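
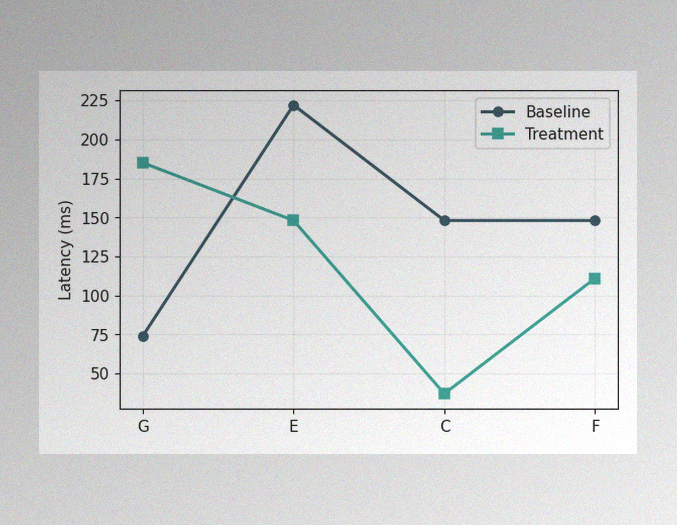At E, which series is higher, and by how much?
Baseline, by 74ms

The image has some photo noise and uneven lighting. At E, Baseline sits above the other line by 74ms.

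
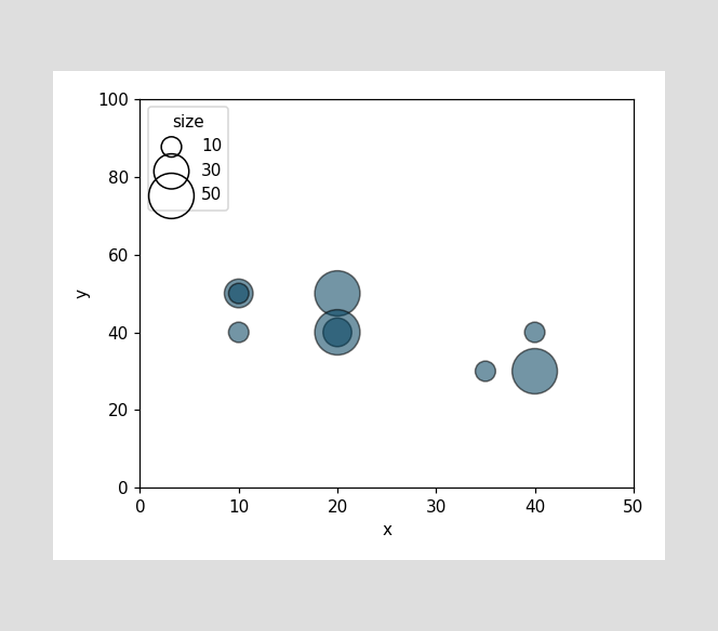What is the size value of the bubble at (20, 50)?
50

Matching the bubble at (20, 50) against the size legend gives 50.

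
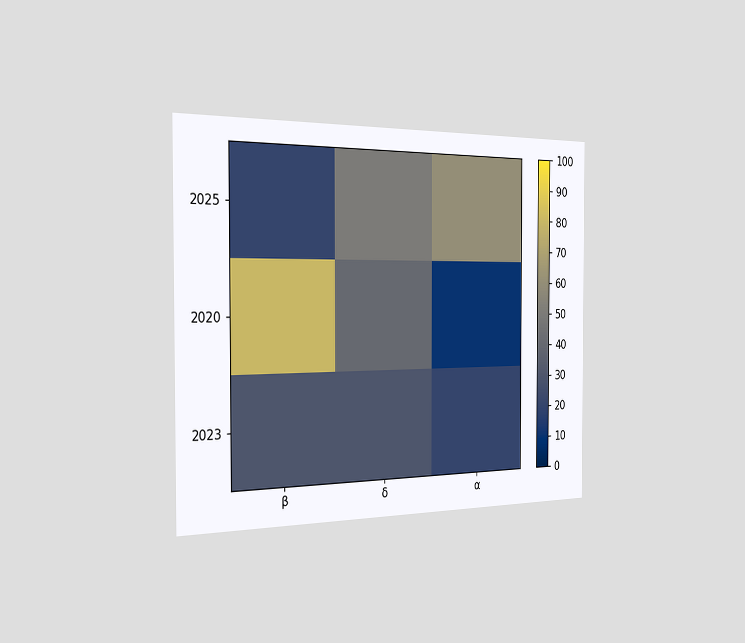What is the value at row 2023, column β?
30

The chart is viewed slightly from the left. Matching cell (2023, β) against the colorbar gives 30.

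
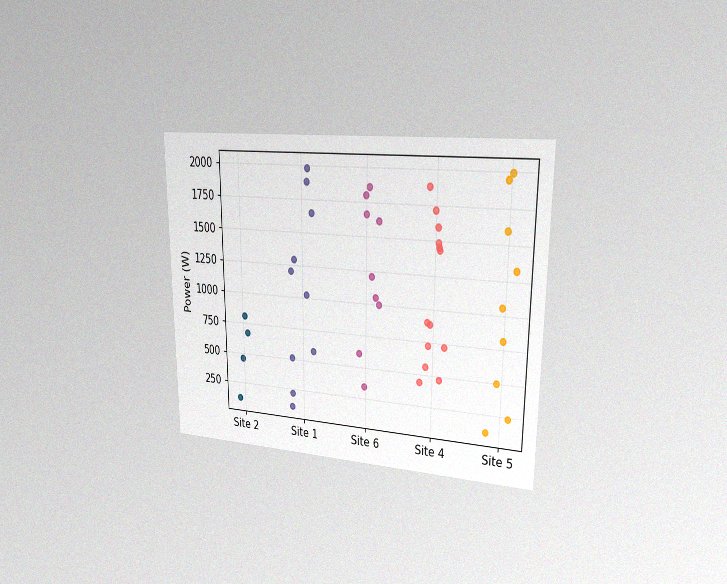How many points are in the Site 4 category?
The chart is viewed slightly from the right, with some photo noise. Counting the markers in the Site 4 column gives 13.

13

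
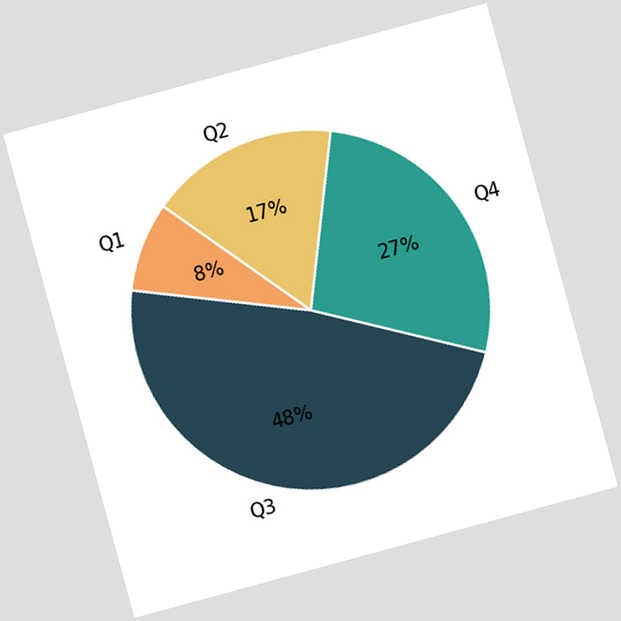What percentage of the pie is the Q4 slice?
The chart is tilted about 15° counter-clockwise. The Q4 slice takes up 27% of the pie.

27%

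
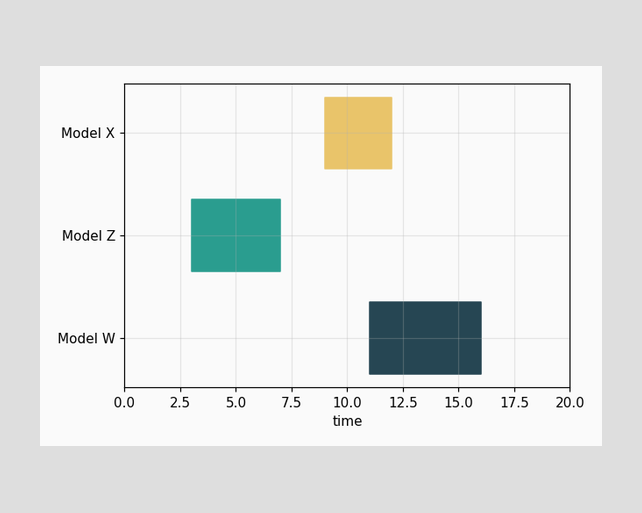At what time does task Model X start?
The Model X bar begins at t=9.

9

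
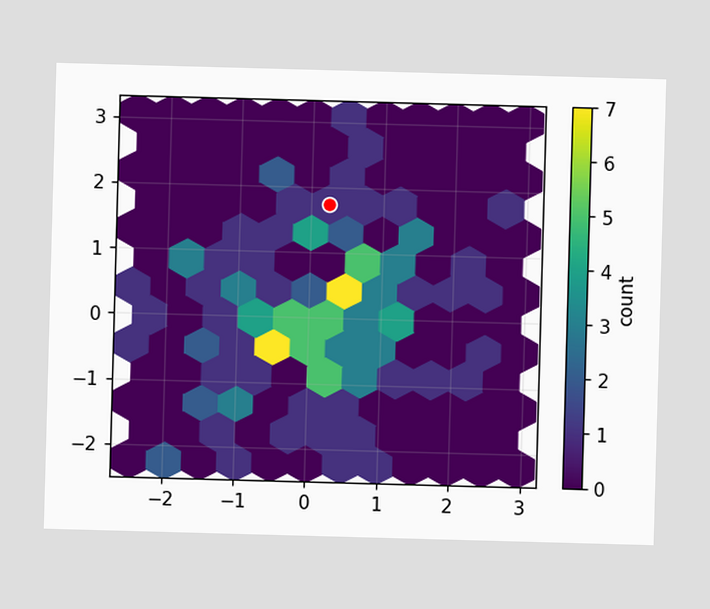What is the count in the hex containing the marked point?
1

The marked hex reads 1 on the colorbar.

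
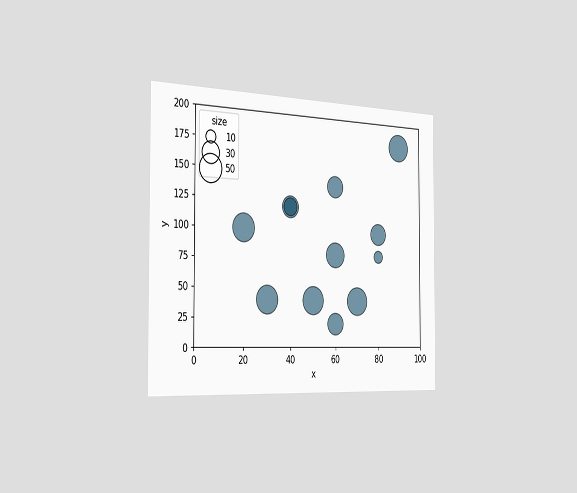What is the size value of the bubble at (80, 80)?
10

The chart is viewed slightly from the left. Matching the bubble at (80, 80) against the size legend gives 10.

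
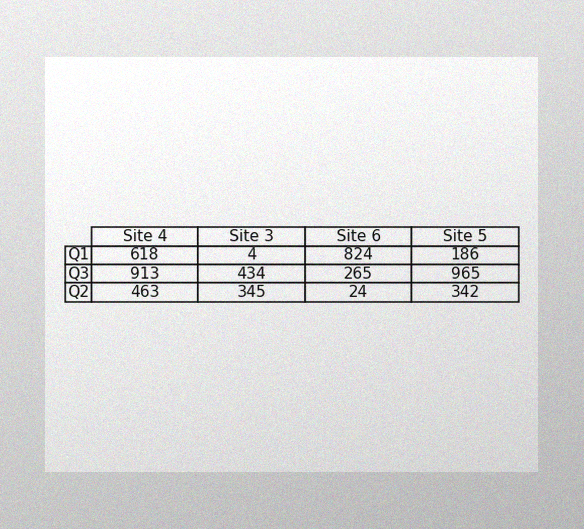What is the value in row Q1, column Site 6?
The image has some photo noise and uneven lighting. The (Q1, Site 6) cell reads 824.

824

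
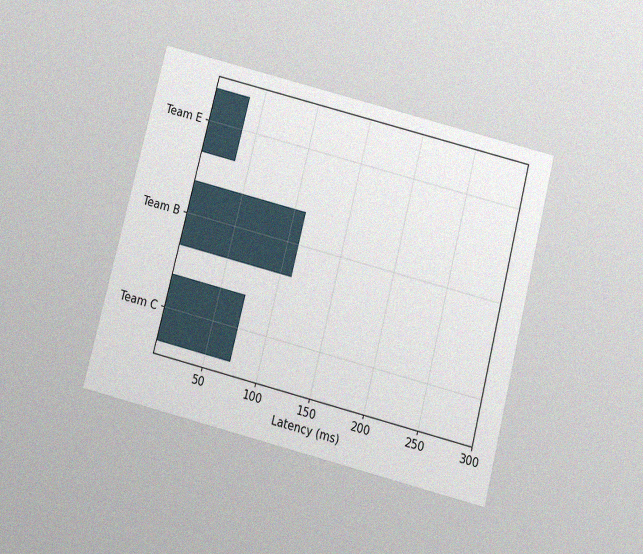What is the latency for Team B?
111ms

The chart is tilted about 14° clockwise and viewed slightly from below, with some photo noise. Reading along the chart's x-axis, the Team B bar reaches 111ms.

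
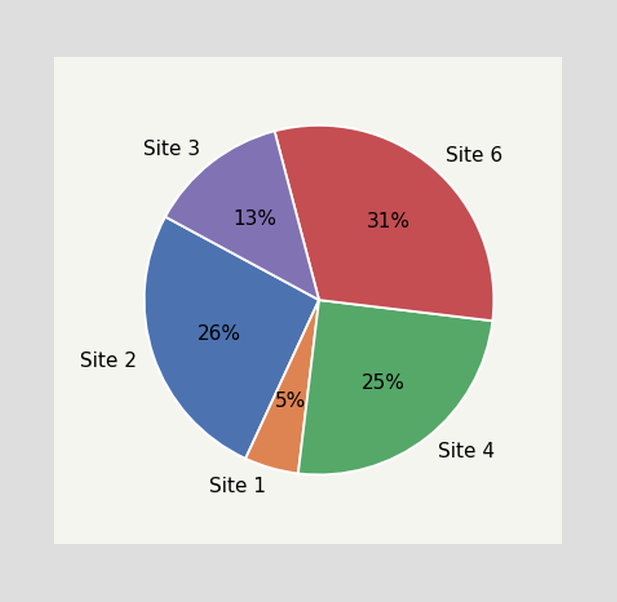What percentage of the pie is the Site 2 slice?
26%

The Site 2 slice takes up 26% of the pie.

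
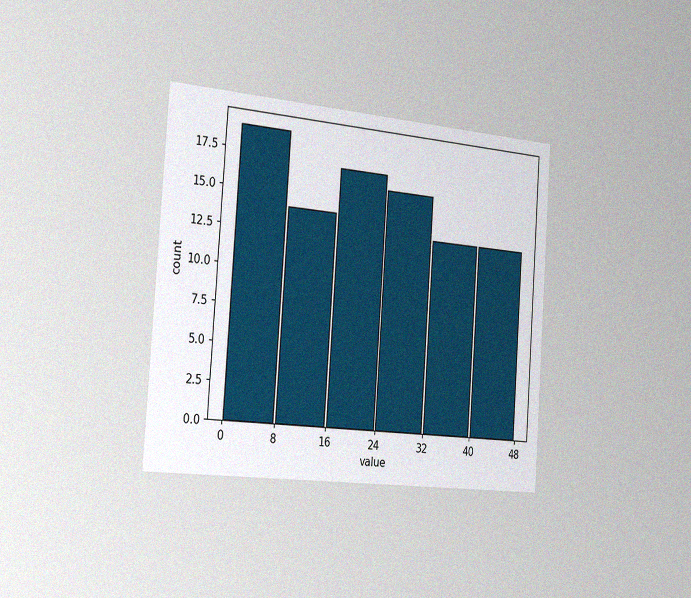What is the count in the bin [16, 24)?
17

The chart is tilted about 4° clockwise and viewed slightly from the left, with some photo noise. The [16, 24) bin has height 17.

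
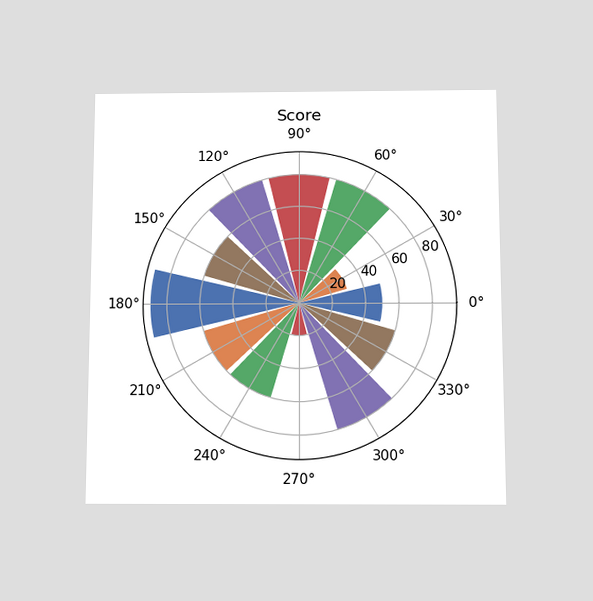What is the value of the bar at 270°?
The chart is viewed slightly from below. The bar at 270° reaches 20 on the radial axis.

20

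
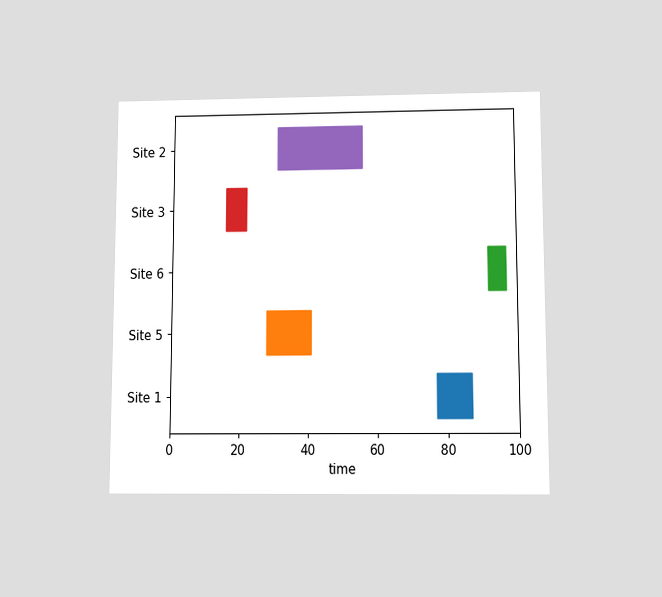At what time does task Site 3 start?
The chart is viewed slightly from below. The Site 3 bar begins at t=16.

16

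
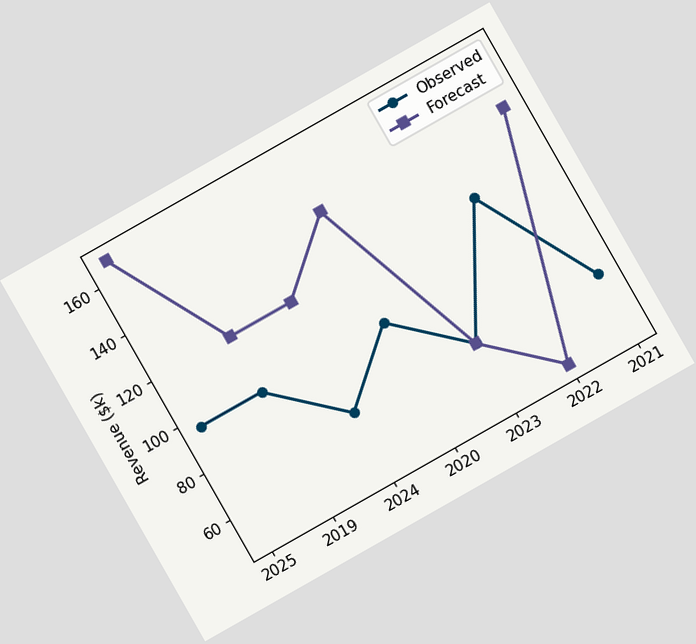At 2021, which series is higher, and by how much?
Forecast, by $72k

The chart is tilted about 30° counter-clockwise. At 2021, Forecast sits above the other line by $72k.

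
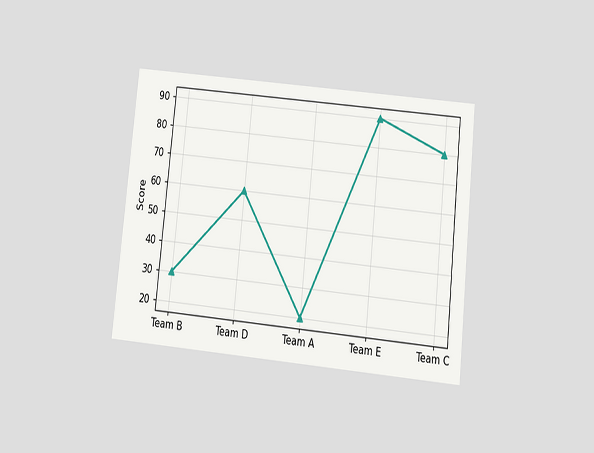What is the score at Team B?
The chart is tilted about 6° clockwise and viewed slightly from below. At Team B, the line is at 30.

30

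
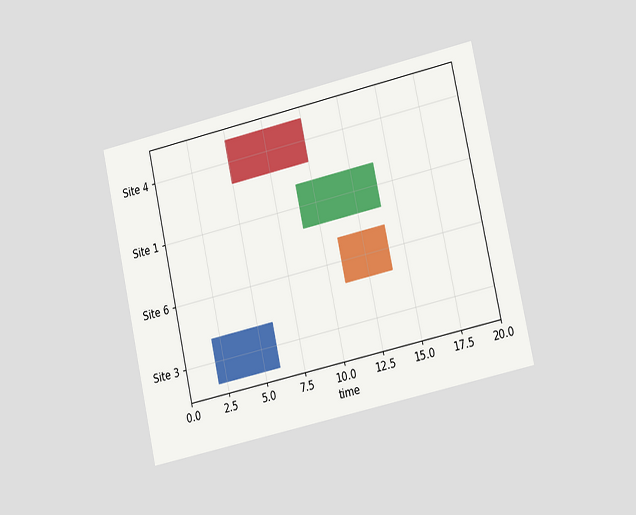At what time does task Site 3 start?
The chart is tilted about 12° counter-clockwise and viewed slightly from the right. The Site 3 bar begins at t=2.

2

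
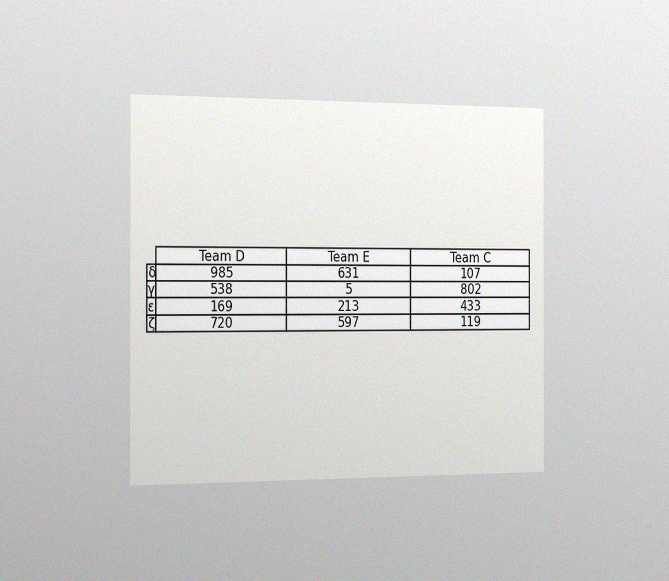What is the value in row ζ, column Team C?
119

The chart is viewed slightly from the left, with some photo noise. The (ζ, Team C) cell reads 119.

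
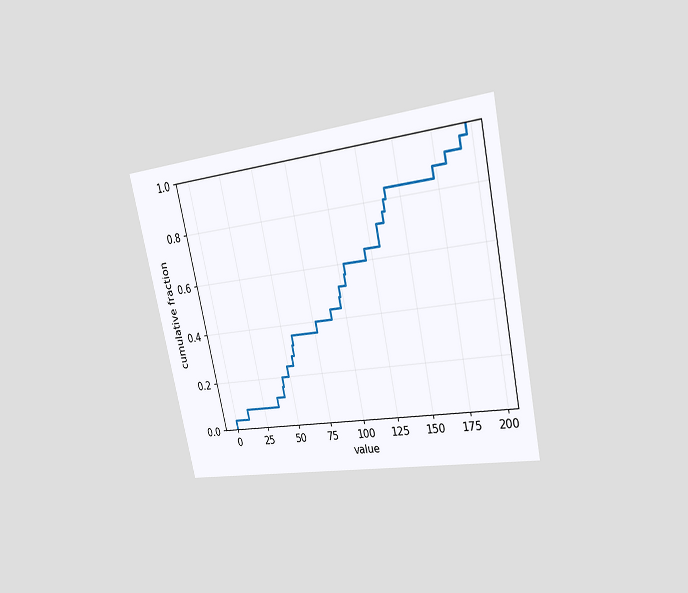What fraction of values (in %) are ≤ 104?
The chart is tilted about 12° counter-clockwise and viewed slightly from the right. At x=104 the ECDF step is at 60%.

60%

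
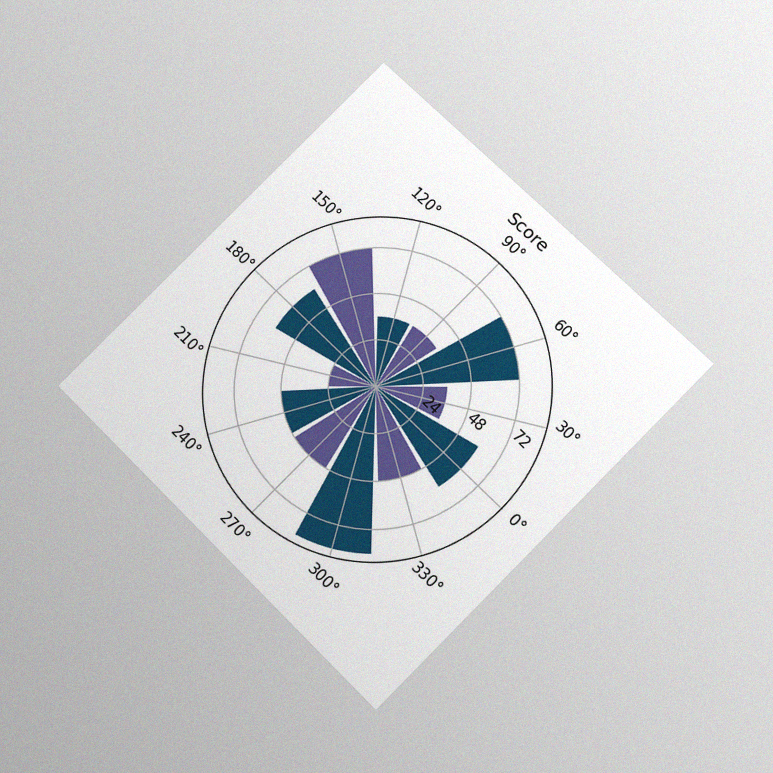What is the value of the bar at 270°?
The chart is tilted about 45° clockwise and viewed slightly from below, with some photo noise. The bar at 270° reaches 48 on the radial axis.

48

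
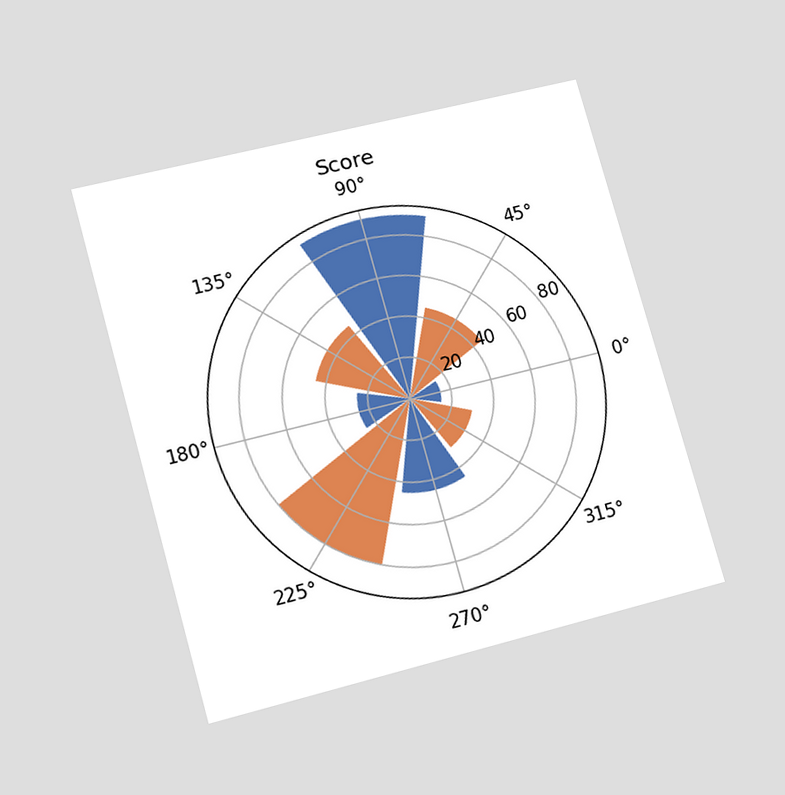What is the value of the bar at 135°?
45

The chart is tilted about 15° counter-clockwise and viewed at a slight angle. The bar at 135° reaches 45 on the radial axis.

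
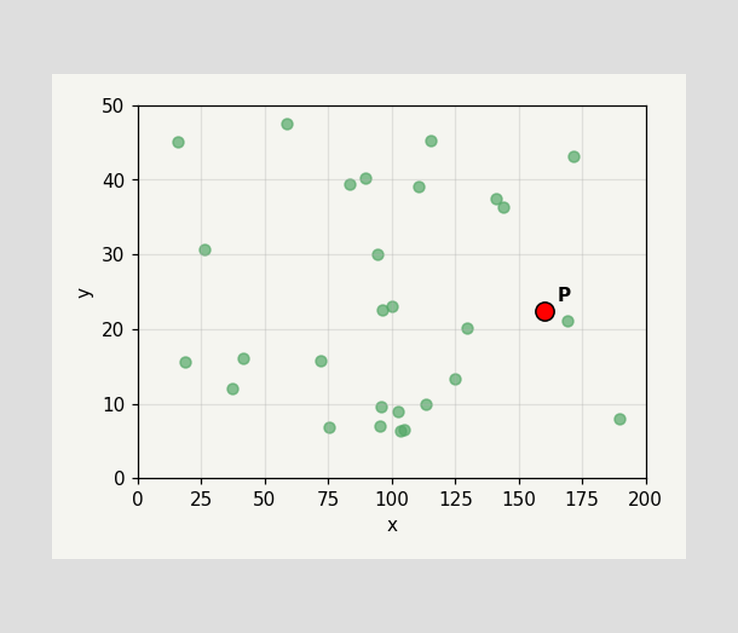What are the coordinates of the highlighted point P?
(160, 22.5)

Following the gridlines from P to each axis, P sits at (160, 22.5).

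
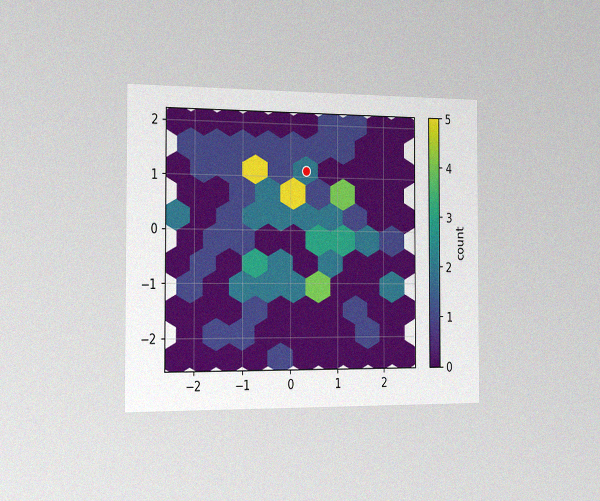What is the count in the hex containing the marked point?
2

The chart is viewed slightly from the left, with some photo noise. The marked hex reads 2 on the colorbar.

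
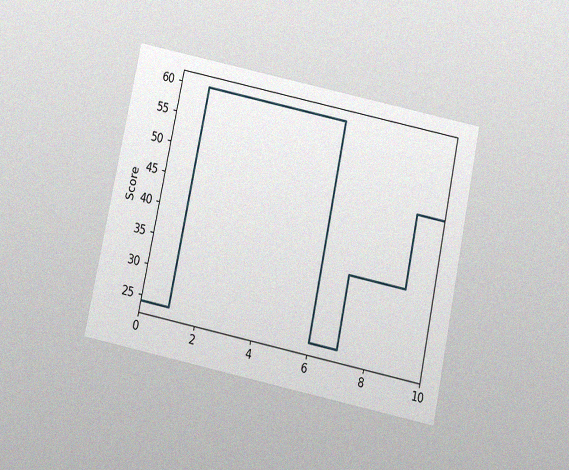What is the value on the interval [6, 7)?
The chart is tilted about 12° clockwise and viewed slightly from below, with some photo noise. On [6, 7) the step sits at 24.

24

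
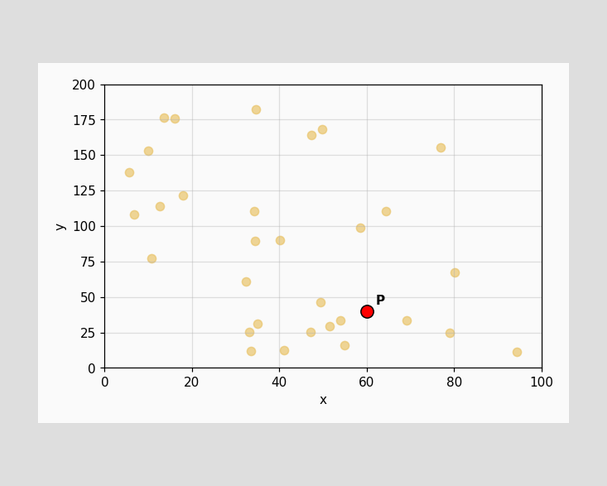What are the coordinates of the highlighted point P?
Following the gridlines from P to each axis, P sits at (60, 40).

(60, 40)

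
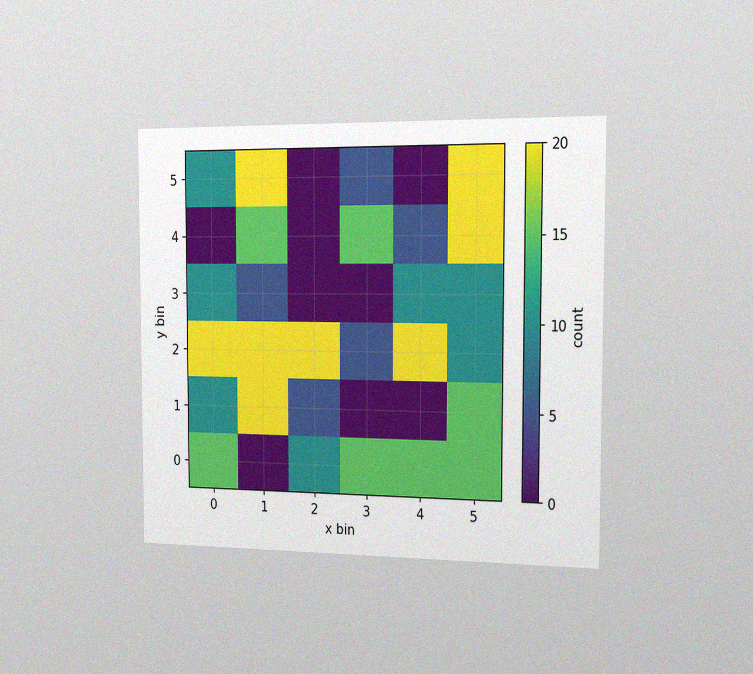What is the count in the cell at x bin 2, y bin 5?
The chart is viewed slightly from the right, with some photo noise. Matching the cell (2, 5) against the colorbar gives 0.

0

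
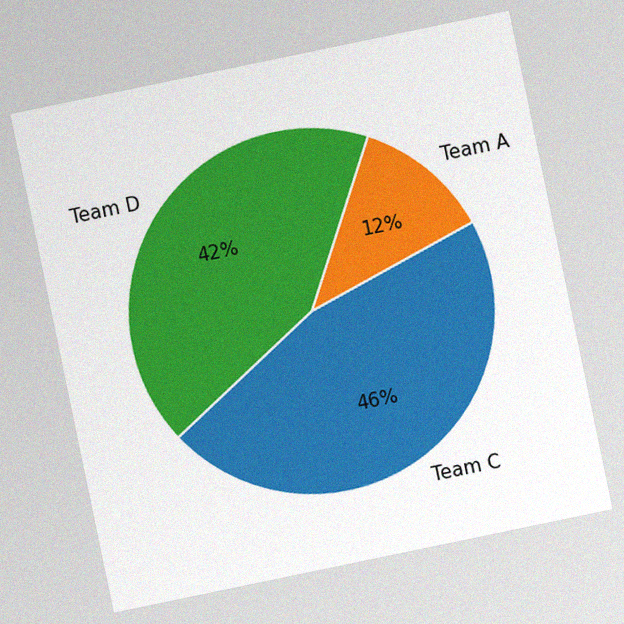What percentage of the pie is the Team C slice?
46%

The chart is tilted about 12° counter-clockwise, with some photo noise. The Team C slice takes up 46% of the pie.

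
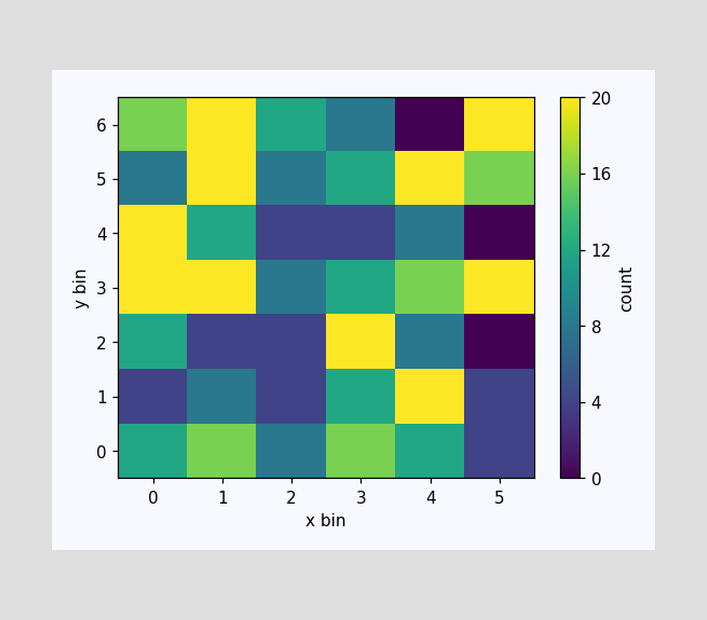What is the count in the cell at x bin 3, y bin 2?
Matching the cell (3, 2) against the colorbar gives 20.

20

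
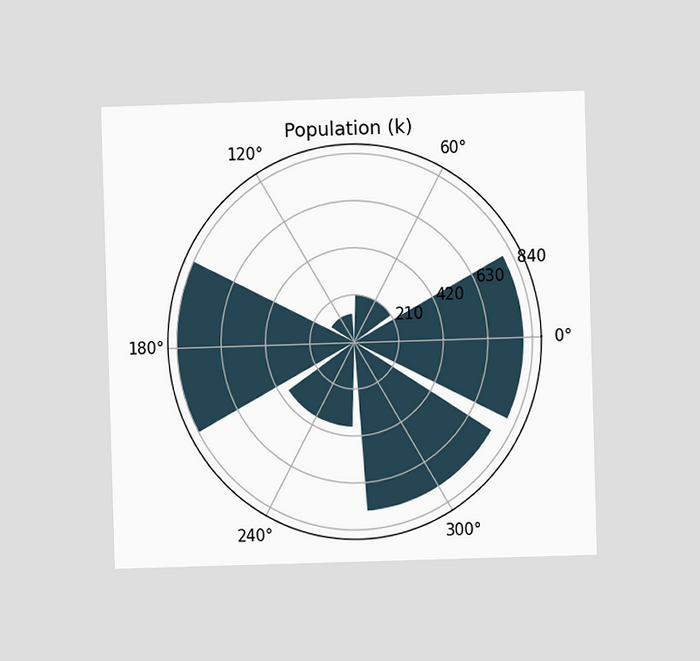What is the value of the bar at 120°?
126k

The chart is viewed at a slight angle. The bar at 120° reaches 126k on the radial axis.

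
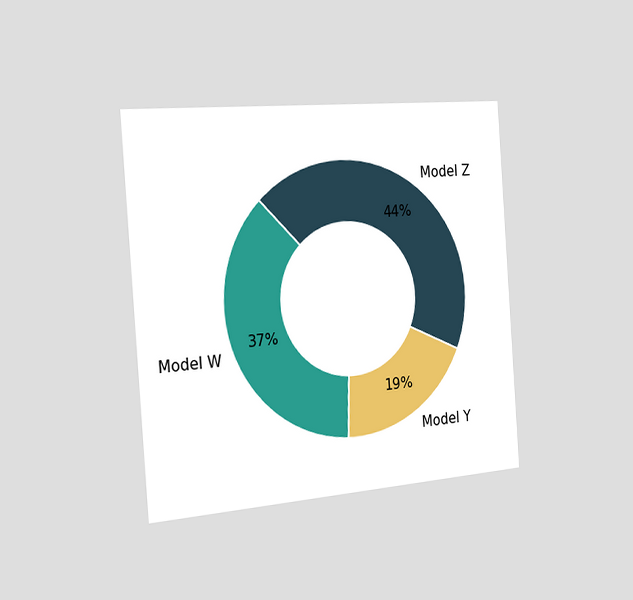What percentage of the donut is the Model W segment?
The chart is tilted about 4° counter-clockwise and viewed slightly from the left. The Model W segment takes up 37% of the ring.

37%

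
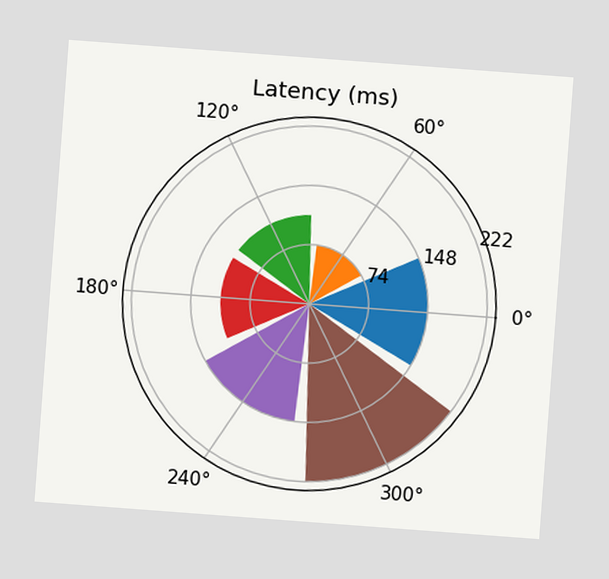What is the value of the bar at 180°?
The chart is tilted about 4° clockwise. The bar at 180° reaches 111ms on the radial axis.

111ms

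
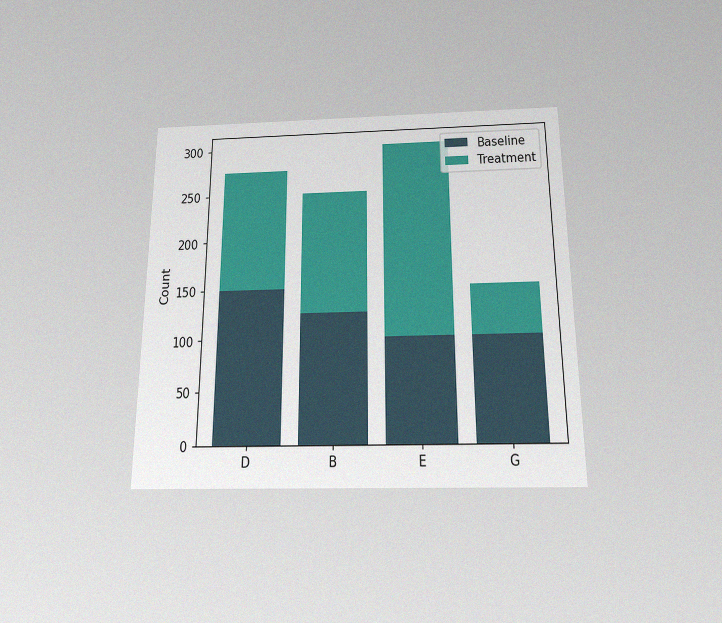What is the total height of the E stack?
300

The chart is viewed slightly from below, with some photo noise. The E stack's top reaches 300 on the y-axis.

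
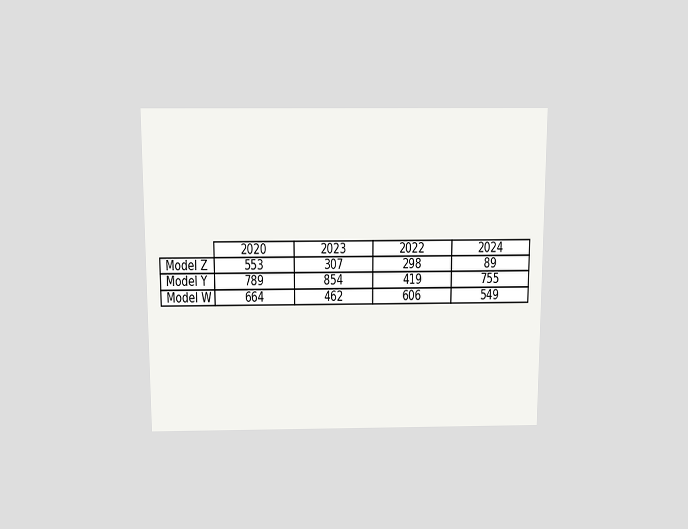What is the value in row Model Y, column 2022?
The chart is viewed slightly from above. The (Model Y, 2022) cell reads 419.

419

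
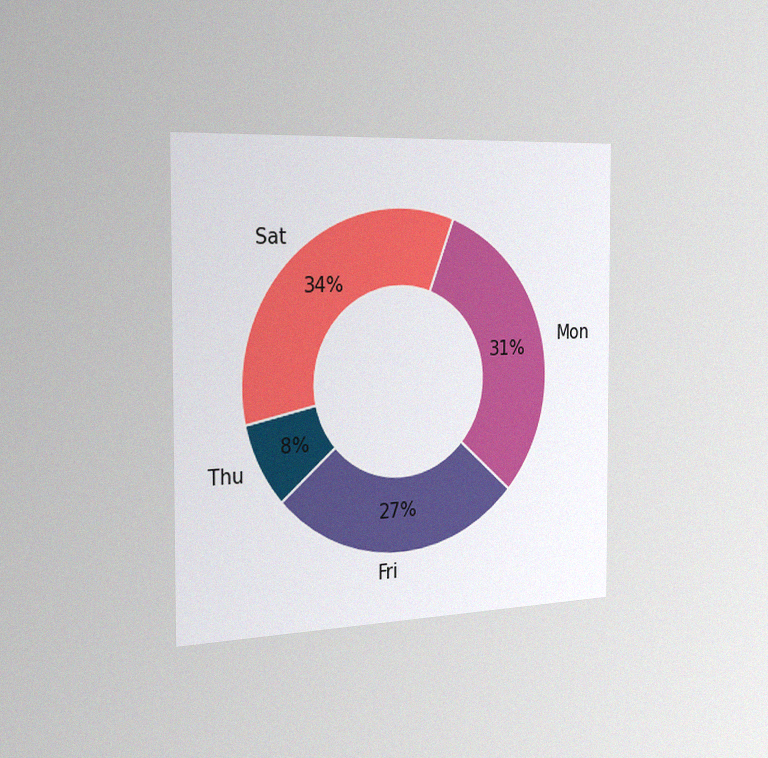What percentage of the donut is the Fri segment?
27%

The chart is viewed slightly from the left, with some photo noise. The Fri segment takes up 27% of the ring.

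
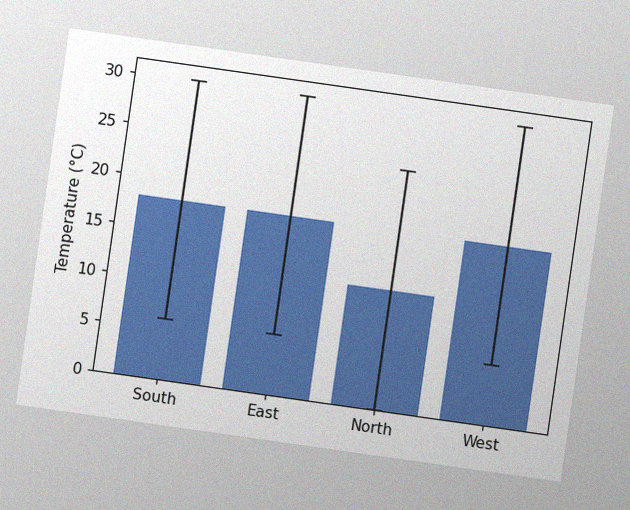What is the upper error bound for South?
The chart is tilted about 8° clockwise, with some photo noise. The South bar's upper whisker reaches 30°C.

30°C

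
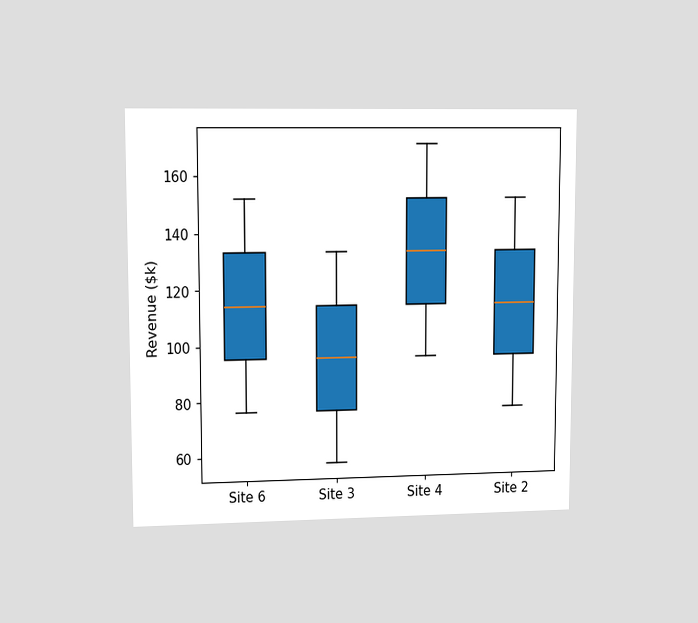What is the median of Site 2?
The chart is viewed at a slight angle. The median line in the Site 2 box sits at $114k.

$114k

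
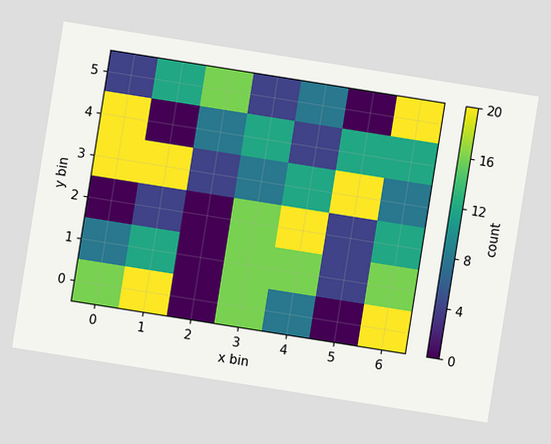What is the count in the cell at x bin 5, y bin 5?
0

The chart is tilted about 9° clockwise. Matching the cell (5, 5) against the colorbar gives 0.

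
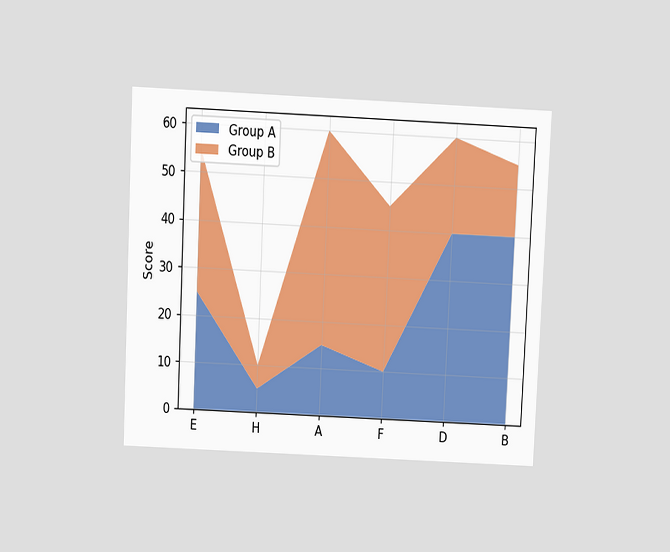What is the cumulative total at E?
55

The chart is tilted about 3° clockwise and viewed slightly from above. The stacked total at E reaches 55.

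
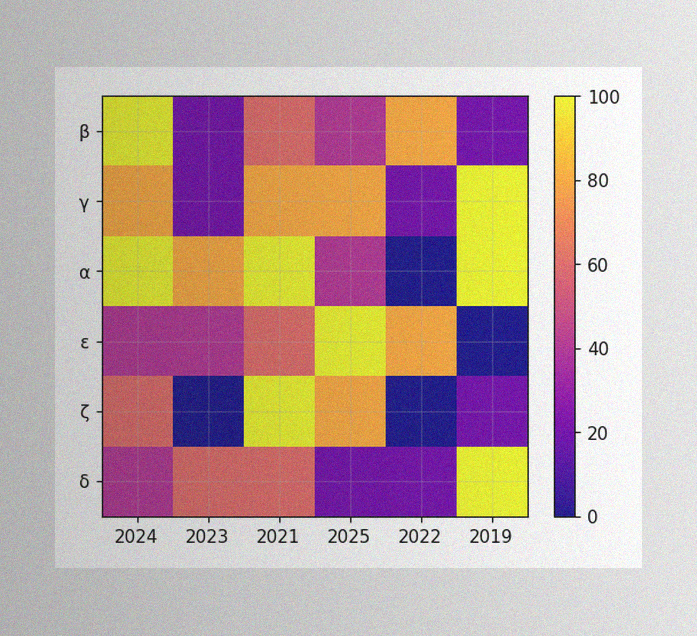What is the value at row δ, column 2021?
The image has some photo noise and uneven lighting. Matching cell (δ, 2021) against the colorbar gives 60.

60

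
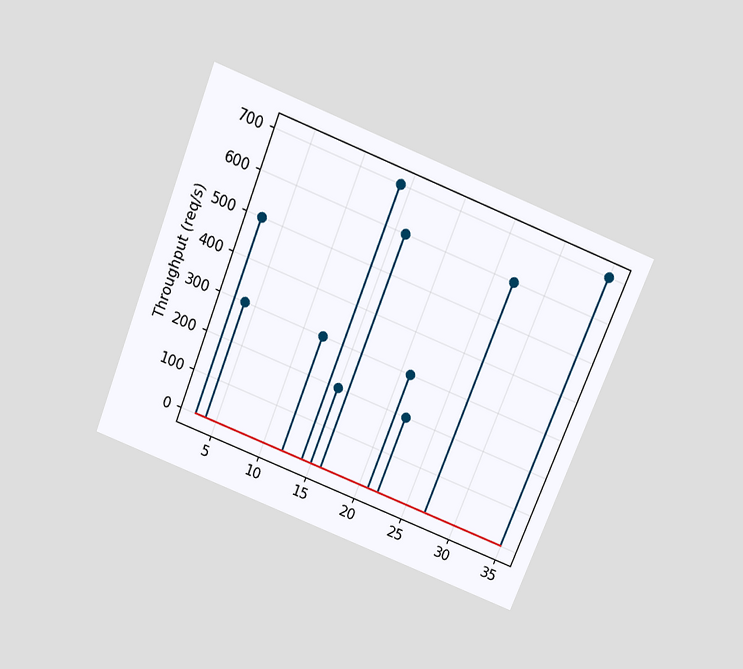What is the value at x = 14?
The chart is tilted about 22° clockwise and viewed slightly from above. The stem at x=14 reaches 700req/s.

700req/s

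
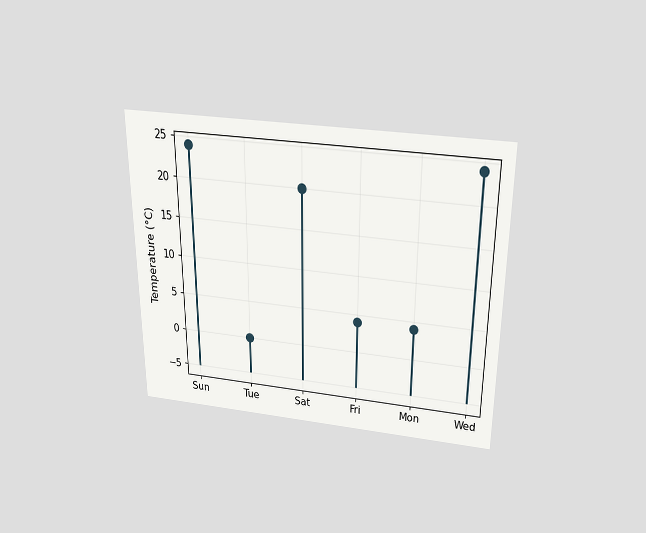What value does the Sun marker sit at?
The chart is viewed slightly from above. The Sun marker sits at 24°C.

24°C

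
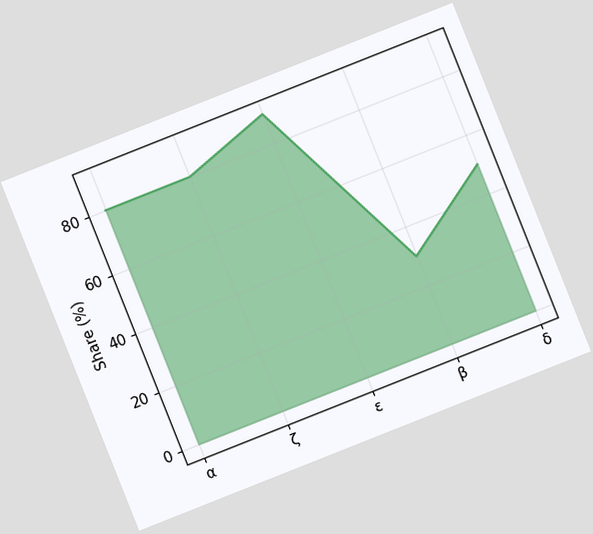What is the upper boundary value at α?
The chart is tilted about 22° counter-clockwise. At α the upper boundary is at 80%.

80%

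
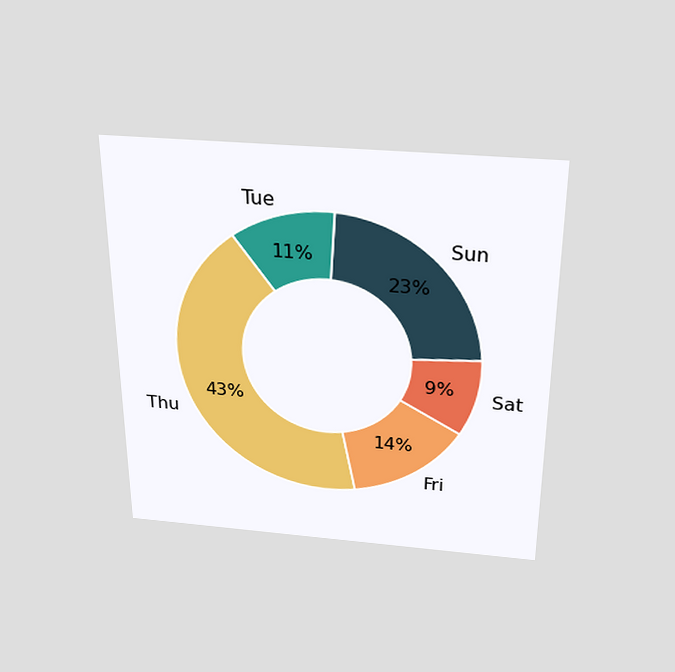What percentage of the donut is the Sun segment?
23%

The chart is viewed slightly from above. The Sun segment takes up 23% of the ring.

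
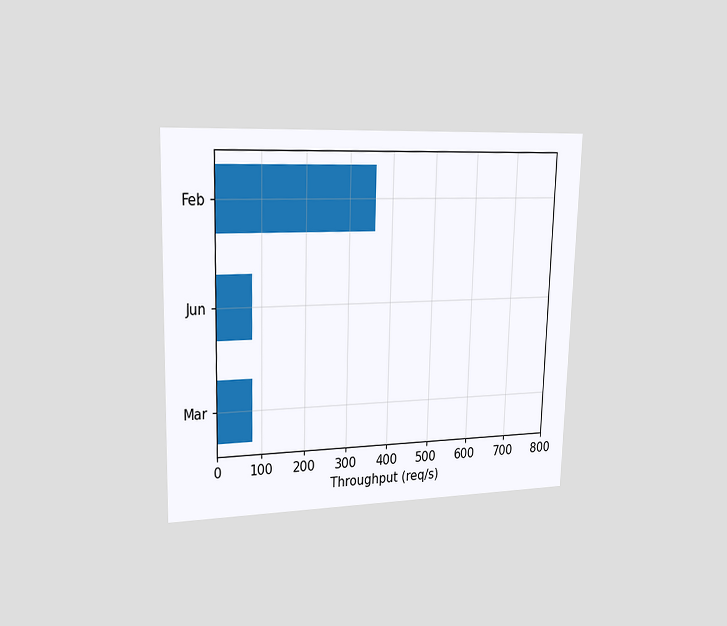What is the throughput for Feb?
360req/s

The chart is viewed slightly from the left. Reading along the chart's x-axis, the Feb bar reaches 360req/s.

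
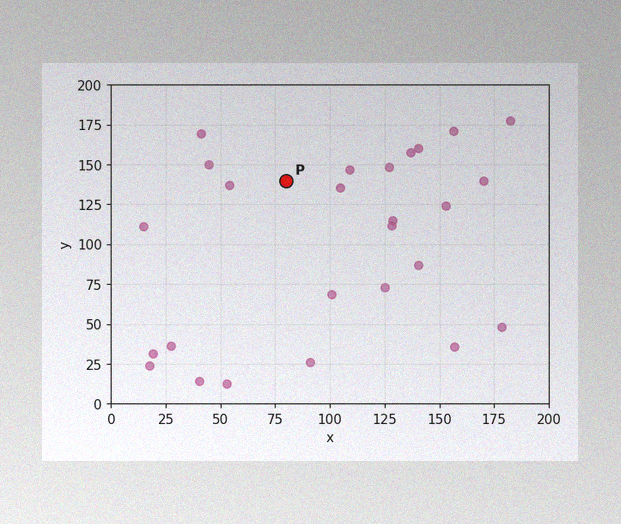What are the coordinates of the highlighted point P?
The image has some photo noise and uneven lighting. Following the gridlines from P to each axis, P sits at (80, 140).

(80, 140)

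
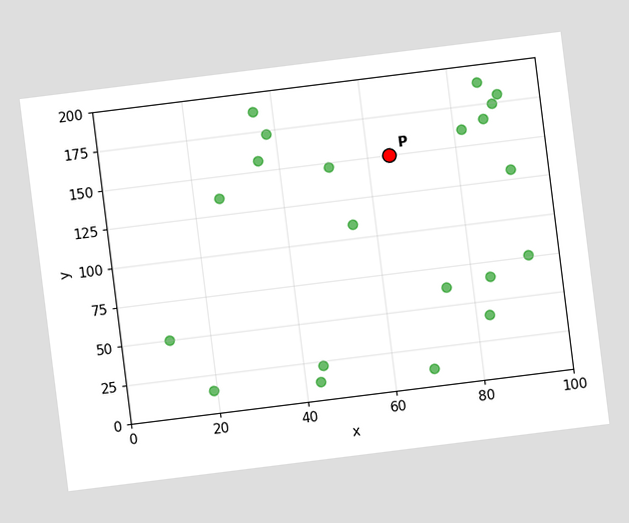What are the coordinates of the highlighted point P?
(65, 150)

The chart is tilted about 7° counter-clockwise. Following the gridlines from P to each axis, P sits at (65, 150).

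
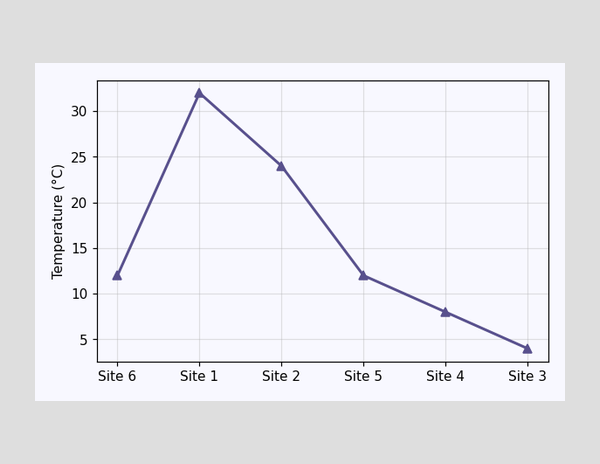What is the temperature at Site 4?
8°C

At Site 4, the line is at 8°C.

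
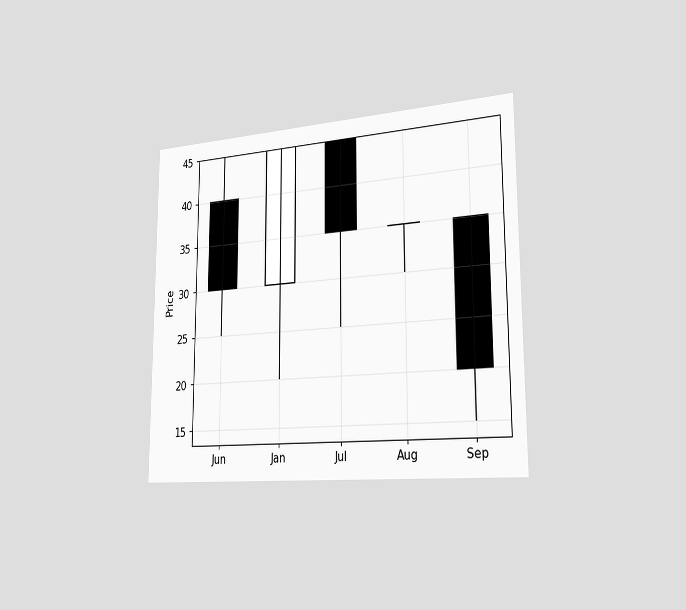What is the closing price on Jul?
35

The chart is viewed slightly from the right. The Jul candle closes at 35.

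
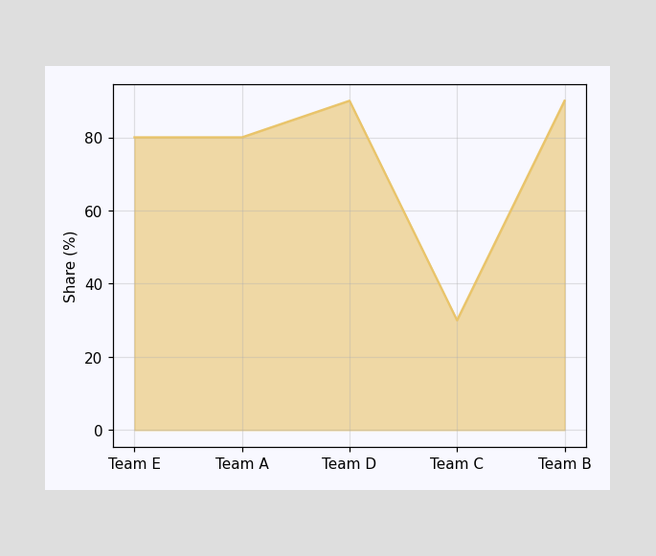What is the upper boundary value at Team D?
At Team D the upper boundary is at 90%.

90%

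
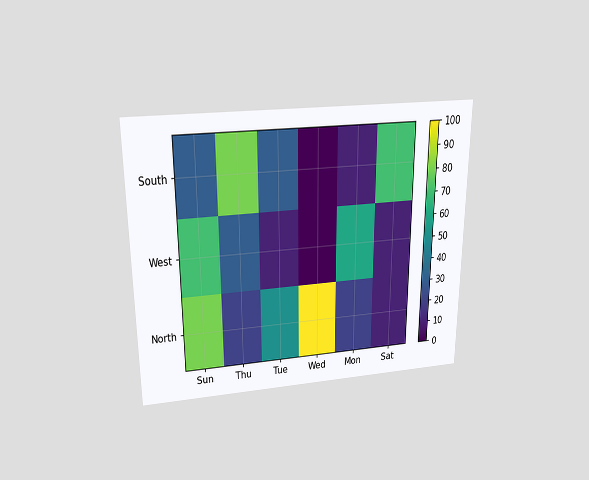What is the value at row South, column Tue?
The chart is viewed slightly from above. Matching cell (South, Tue) against the colorbar gives 30.

30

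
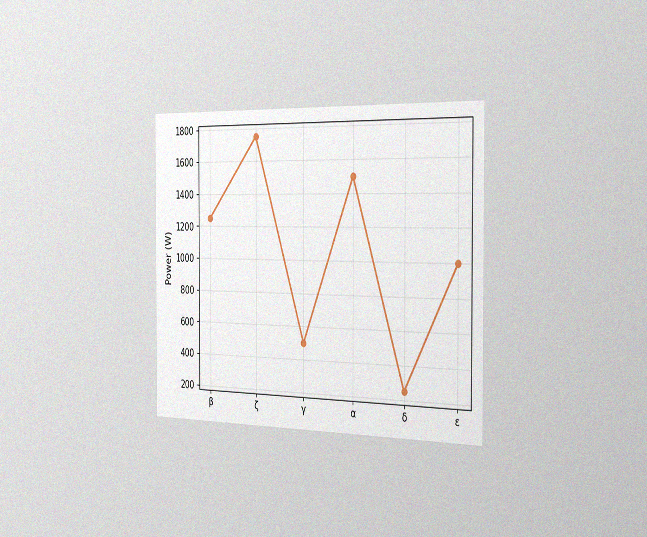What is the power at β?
The chart is viewed slightly from the right, with some photo noise. At β, the line is at 1250W.

1250W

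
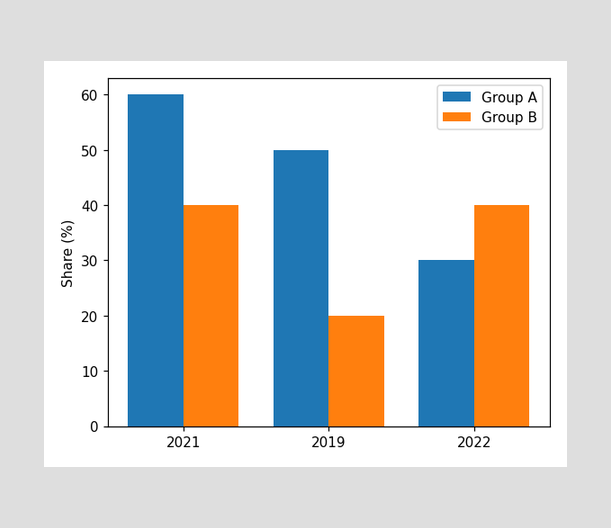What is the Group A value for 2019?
The Group A bar at 2019 reaches 50% on the y-axis.

50%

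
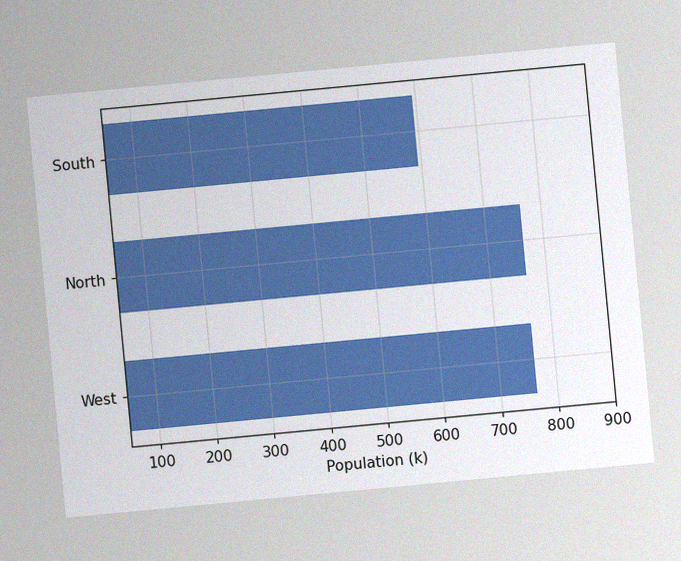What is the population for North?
The chart is tilted about 5° counter-clockwise, with some photo noise. Reading along the chart's x-axis, the North bar reaches 765k.

765k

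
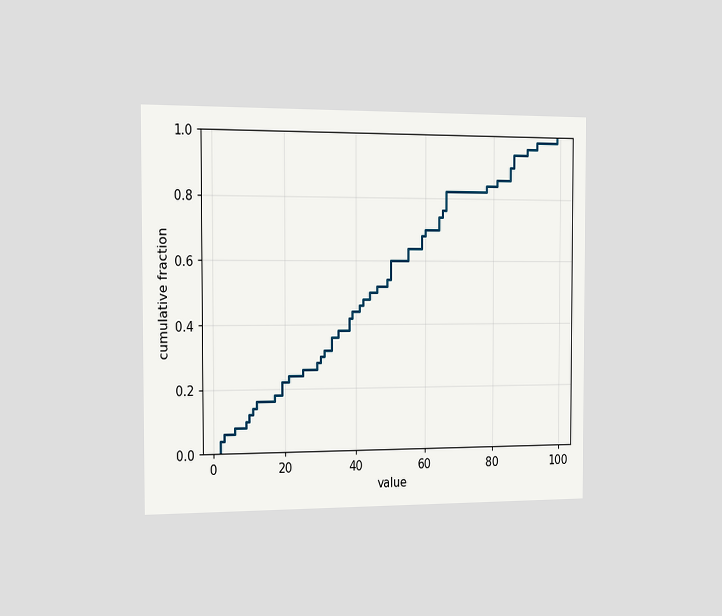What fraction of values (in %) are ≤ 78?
The chart is viewed slightly from the left. At x=78 the ECDF step is at 84%.

84%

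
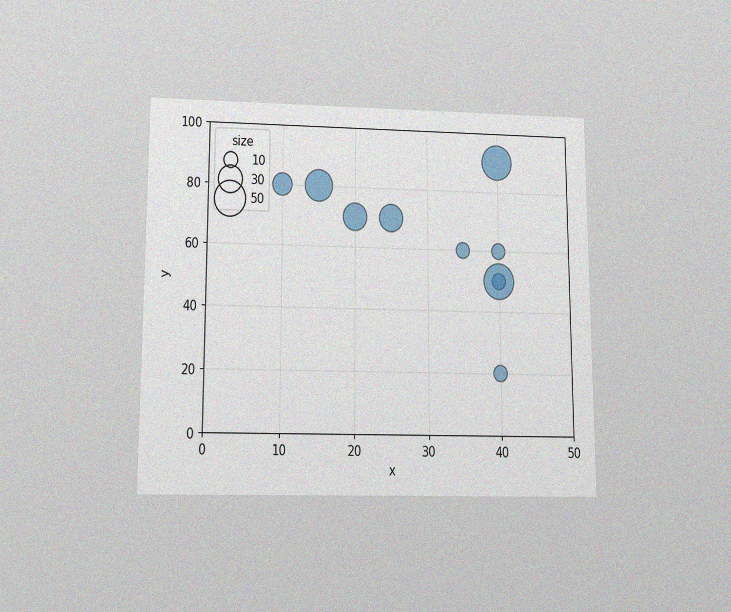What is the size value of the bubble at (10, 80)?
The chart is viewed slightly from below, with some photo noise. Matching the bubble at (10, 80) against the size legend gives 20.

20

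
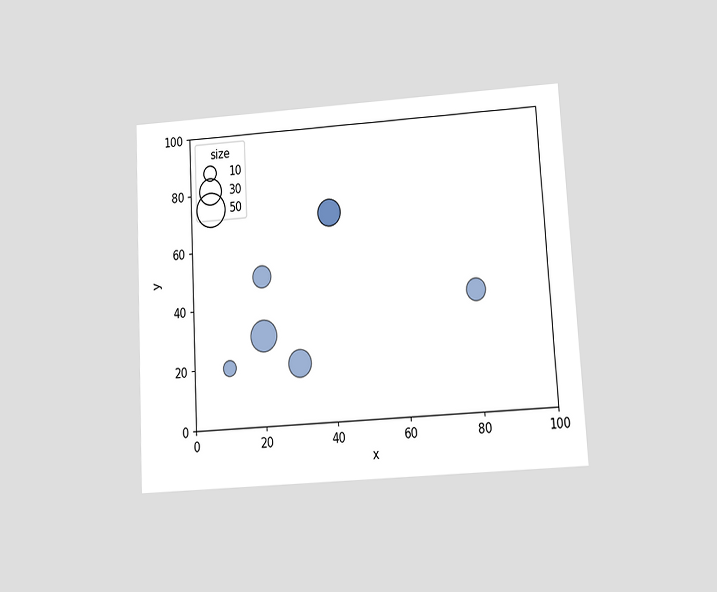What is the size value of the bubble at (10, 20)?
10

The chart is tilted about 3° counter-clockwise and viewed at a slight angle. Matching the bubble at (10, 20) against the size legend gives 10.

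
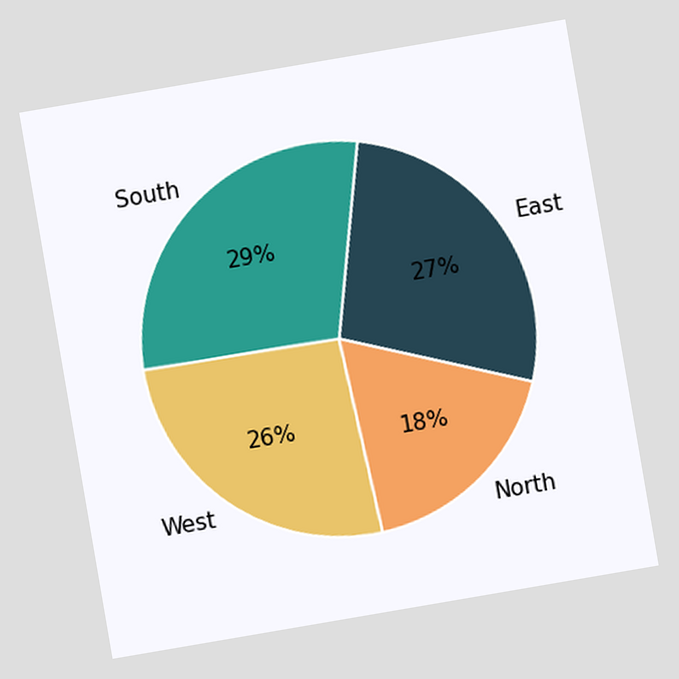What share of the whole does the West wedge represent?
The chart is tilted about 10° counter-clockwise. The West slice takes up 26% of the pie.

26%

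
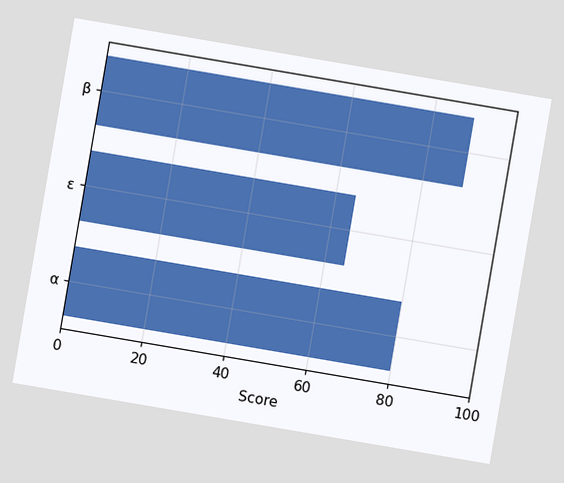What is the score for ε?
The chart is tilted about 10° clockwise. Reading along the chart's x-axis, the ε bar reaches 65.

65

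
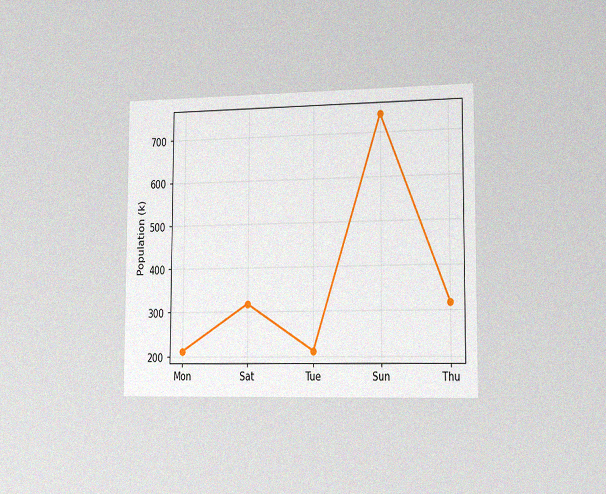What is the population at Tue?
212k

The chart is viewed slightly from the right, with some photo noise. At Tue, the line is at 212k.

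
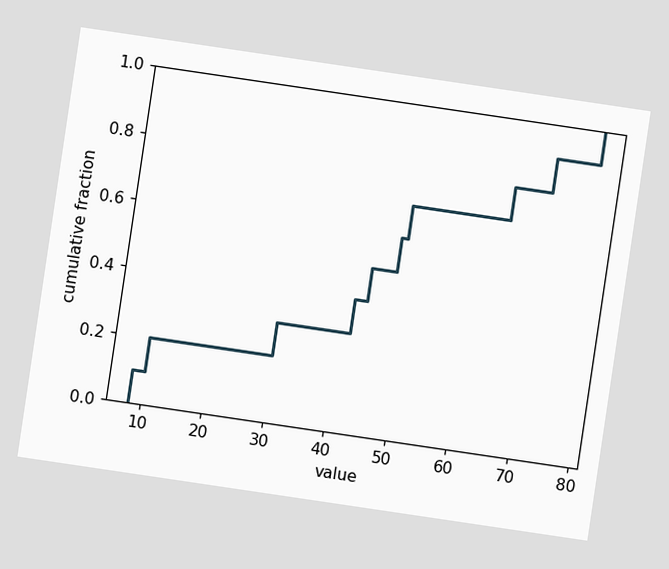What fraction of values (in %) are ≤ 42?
40%

The chart is tilted about 8° clockwise. At x=42 the ECDF step is at 40%.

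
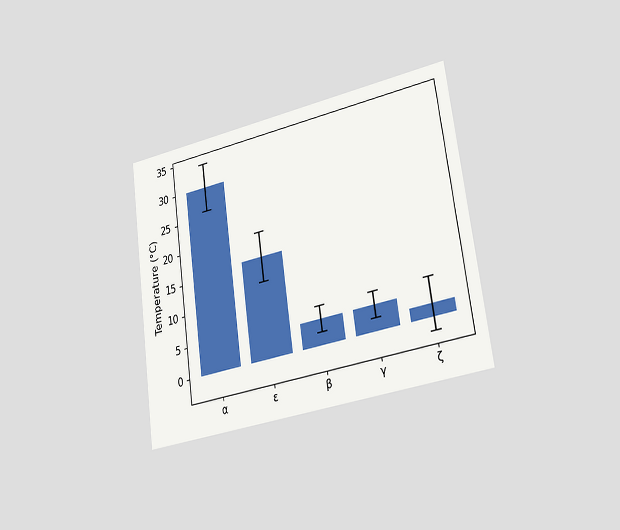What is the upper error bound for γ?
6°C

The chart is tilted about 8° counter-clockwise and viewed slightly from the right. The γ bar's upper whisker reaches 6°C.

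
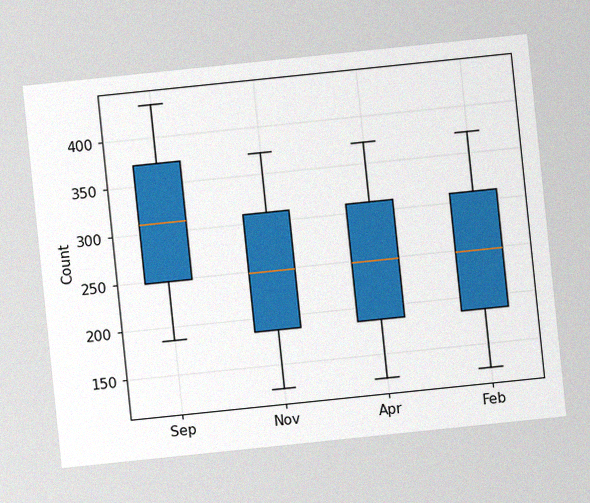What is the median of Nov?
The chart is tilted about 6° counter-clockwise, with some photo noise. The median line in the Nov box sits at 248.

248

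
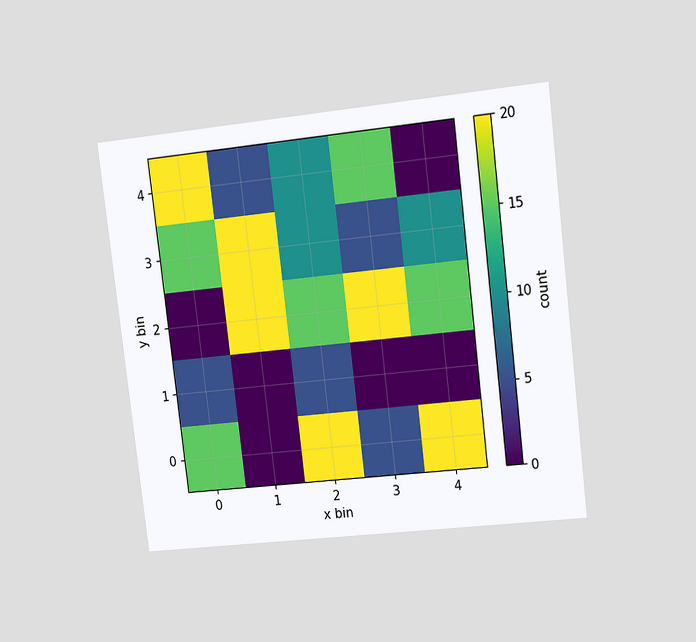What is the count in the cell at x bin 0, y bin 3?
The chart is tilted about 7° counter-clockwise and viewed at a slight angle. Matching the cell (0, 3) against the colorbar gives 15.

15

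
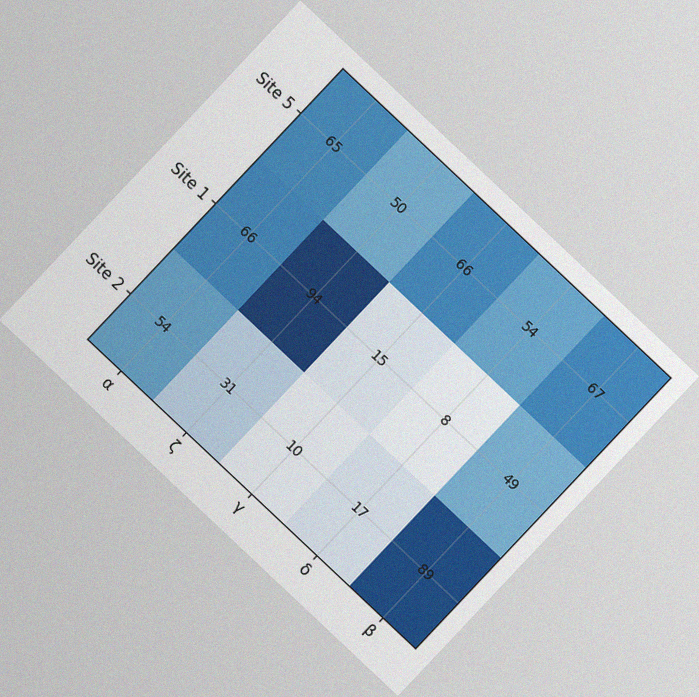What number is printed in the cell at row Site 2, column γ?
10

The chart is tilted about 43° clockwise, with some photo noise. The (Site 2, γ) cell reads 10.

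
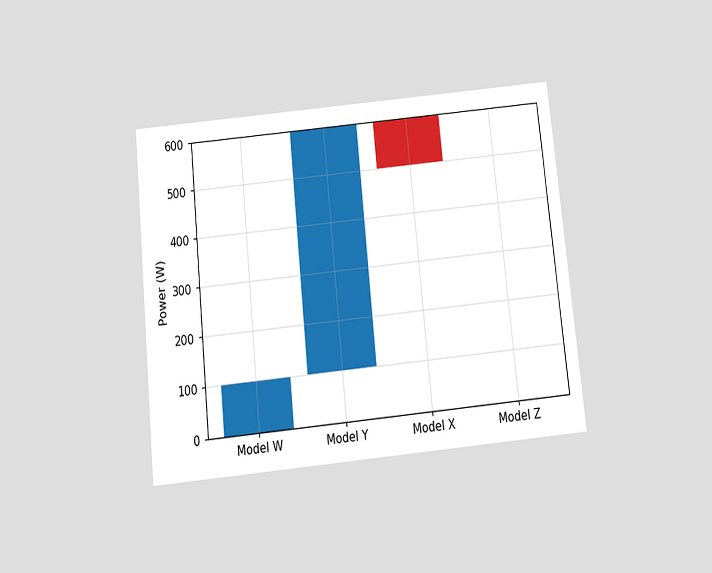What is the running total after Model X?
500W

The chart is tilted about 6° counter-clockwise and viewed slightly from below. After Model X the running total reaches 500W.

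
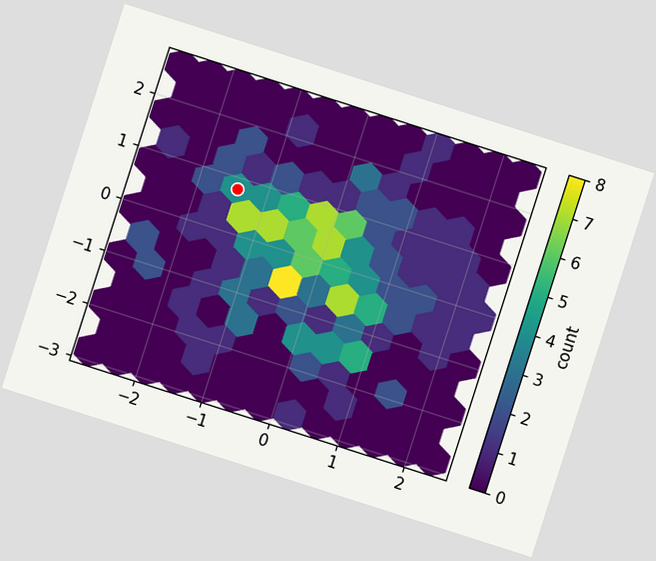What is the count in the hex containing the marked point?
4

The chart is tilted about 18° clockwise. The marked hex reads 4 on the colorbar.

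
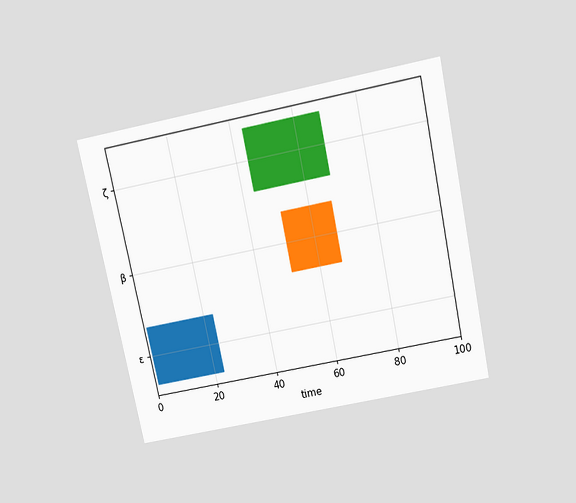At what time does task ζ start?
The chart is tilted about 12° counter-clockwise and viewed slightly from above. The ζ bar begins at t=44.

44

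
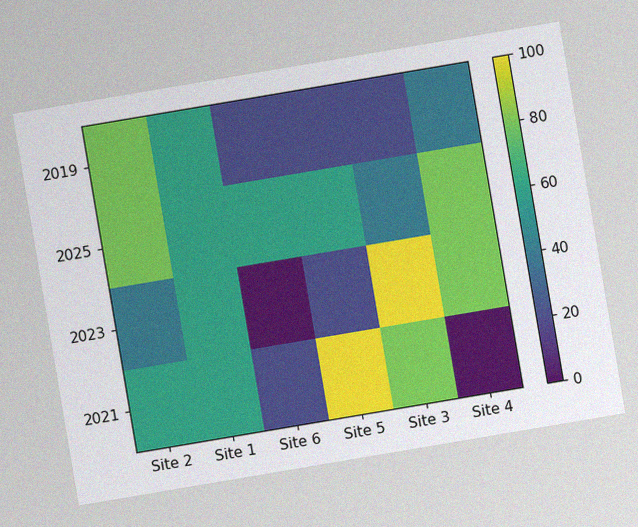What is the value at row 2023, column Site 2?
The chart is tilted about 10° counter-clockwise, with some photo noise. Matching cell (2023, Site 2) against the colorbar gives 40.

40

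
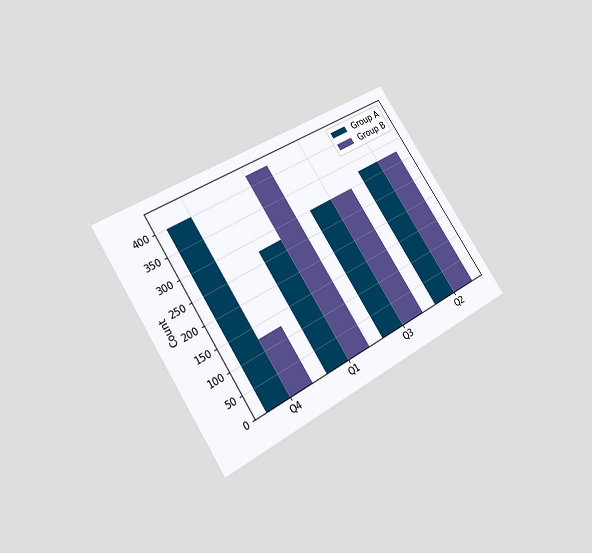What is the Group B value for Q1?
The chart is tilted about 33° counter-clockwise and viewed at a slight angle. The Group B bar at Q1 reaches 425 on the y-axis.

425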